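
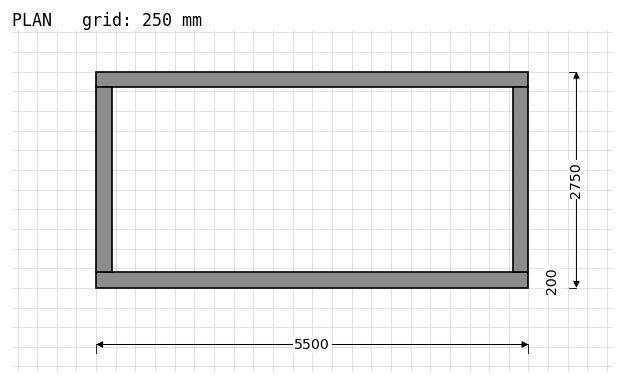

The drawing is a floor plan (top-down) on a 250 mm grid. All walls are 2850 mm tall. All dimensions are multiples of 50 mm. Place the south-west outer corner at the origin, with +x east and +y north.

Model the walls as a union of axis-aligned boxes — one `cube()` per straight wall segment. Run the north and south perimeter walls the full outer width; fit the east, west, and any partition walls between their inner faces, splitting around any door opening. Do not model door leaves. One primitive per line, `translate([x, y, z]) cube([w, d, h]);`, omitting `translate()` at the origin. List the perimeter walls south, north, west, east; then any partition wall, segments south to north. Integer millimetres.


cube([5500, 200, 2850]);
translate([0, 2550, 0]) cube([5500, 200, 2850]);
translate([0, 200, 0]) cube([200, 2350, 2850]);
translate([5300, 200, 0]) cube([200, 2350, 2850]);


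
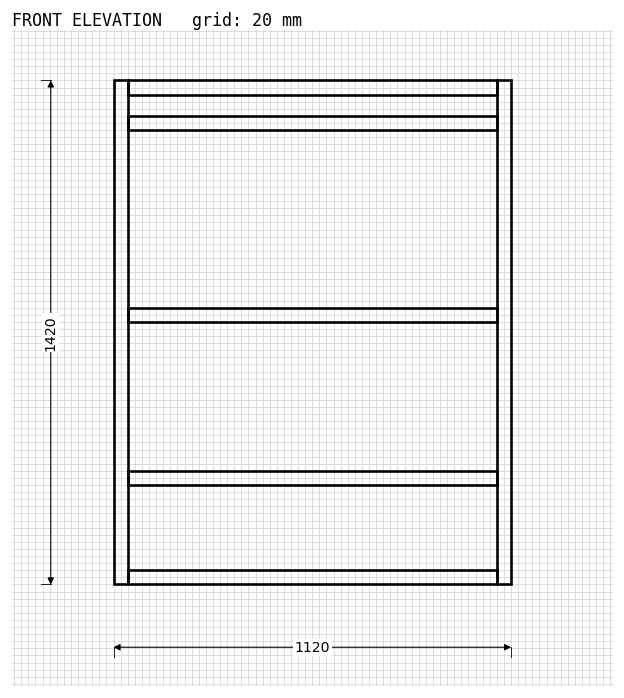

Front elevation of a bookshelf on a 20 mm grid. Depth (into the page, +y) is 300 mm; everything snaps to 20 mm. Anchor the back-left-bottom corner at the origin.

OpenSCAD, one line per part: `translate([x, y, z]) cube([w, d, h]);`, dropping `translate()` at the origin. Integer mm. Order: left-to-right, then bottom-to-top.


cube([40, 300, 1420]);
translate([40, 0, 0]) cube([1040, 300, 40]);
translate([40, 0, 280]) cube([1040, 300, 40]);
translate([40, 0, 740]) cube([1040, 300, 40]);
translate([40, 0, 1280]) cube([1040, 300, 40]);
translate([40, 0, 1380]) cube([1040, 300, 40]);
translate([1080, 0, 0]) cube([40, 300, 1420]);


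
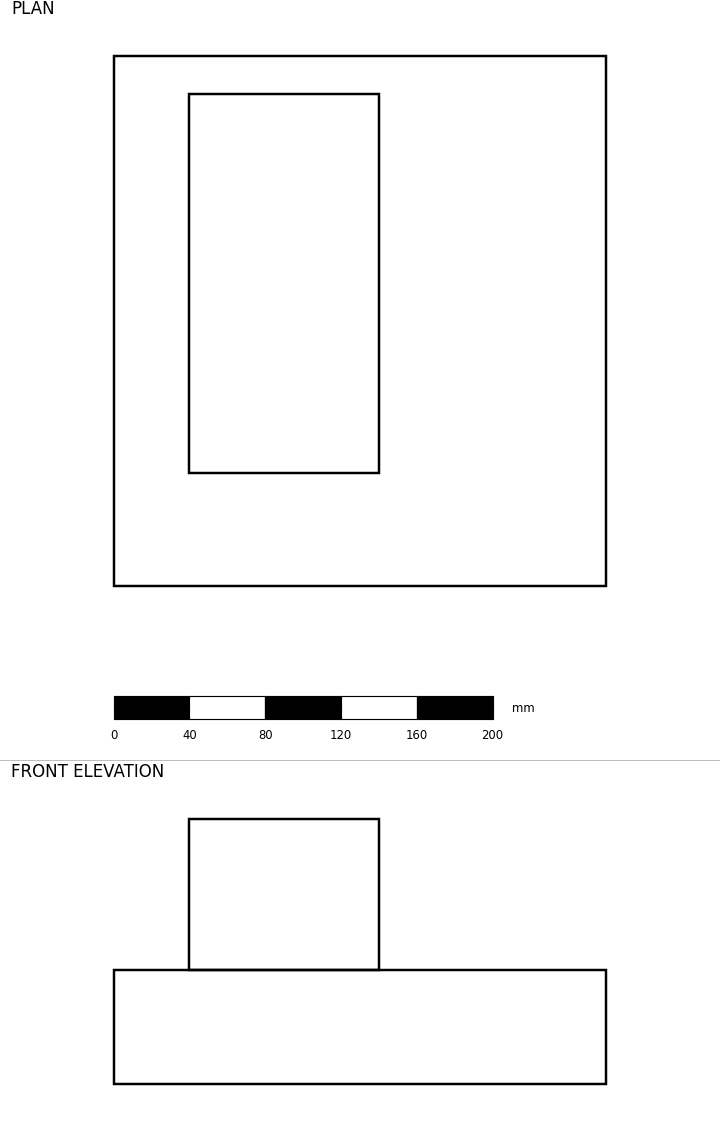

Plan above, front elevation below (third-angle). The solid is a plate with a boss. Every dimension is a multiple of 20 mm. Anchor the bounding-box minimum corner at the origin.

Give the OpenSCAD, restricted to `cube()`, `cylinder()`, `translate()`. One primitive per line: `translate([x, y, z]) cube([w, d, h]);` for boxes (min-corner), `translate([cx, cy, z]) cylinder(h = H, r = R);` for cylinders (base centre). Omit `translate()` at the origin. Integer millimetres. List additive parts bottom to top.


cube([260, 280, 60]);
translate([40, 60, 60]) cube([100, 200, 80]);


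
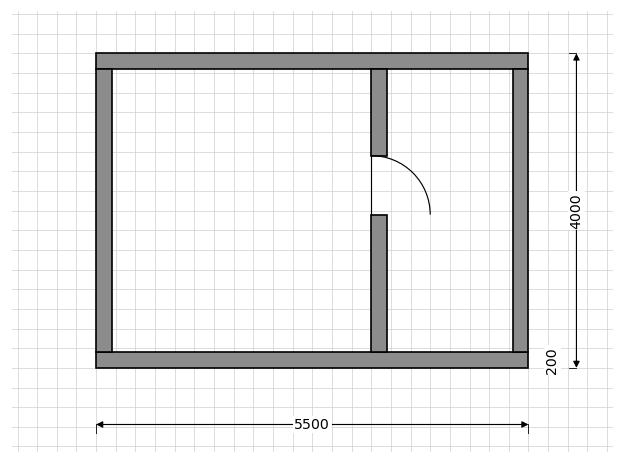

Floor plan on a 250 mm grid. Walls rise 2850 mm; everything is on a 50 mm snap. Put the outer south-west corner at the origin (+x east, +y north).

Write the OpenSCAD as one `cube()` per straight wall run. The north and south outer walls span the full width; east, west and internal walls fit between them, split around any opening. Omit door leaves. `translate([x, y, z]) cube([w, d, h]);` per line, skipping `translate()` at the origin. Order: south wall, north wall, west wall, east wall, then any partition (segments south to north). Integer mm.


cube([5500, 200, 2850]);
translate([0, 3800, 0]) cube([5500, 200, 2850]);
translate([0, 200, 0]) cube([200, 3600, 2850]);
translate([5300, 200, 0]) cube([200, 3600, 2850]);
translate([3500, 200, 0]) cube([200, 1750, 2850]);
translate([3500, 2700, 0]) cube([200, 1100, 2850]);


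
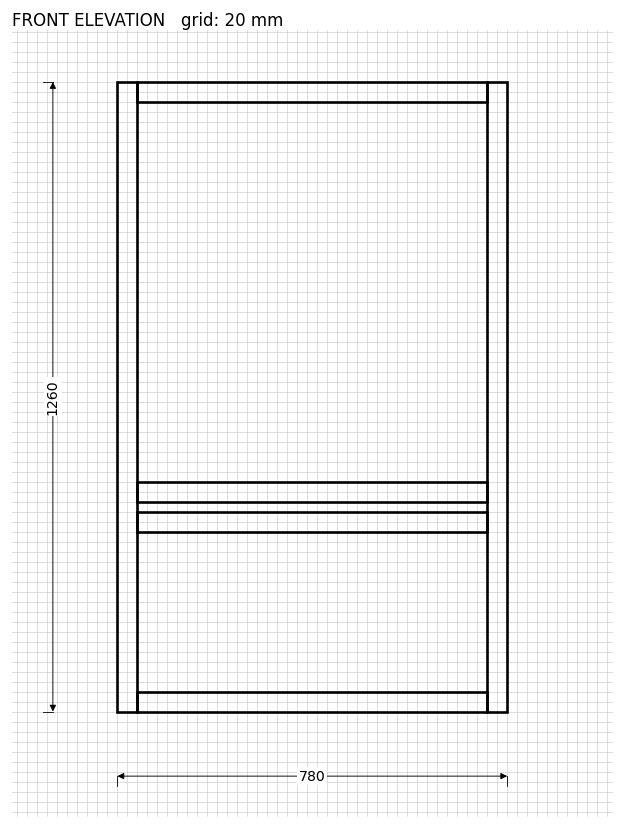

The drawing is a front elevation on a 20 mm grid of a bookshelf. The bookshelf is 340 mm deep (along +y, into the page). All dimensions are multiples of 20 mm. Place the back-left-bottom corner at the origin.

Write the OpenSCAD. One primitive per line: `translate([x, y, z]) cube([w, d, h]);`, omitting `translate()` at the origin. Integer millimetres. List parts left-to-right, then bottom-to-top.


cube([40, 340, 1260]);
translate([40, 0, 0]) cube([700, 340, 40]);
translate([40, 0, 360]) cube([700, 340, 40]);
translate([40, 0, 420]) cube([700, 340, 40]);
translate([40, 0, 1220]) cube([700, 340, 40]);
translate([740, 0, 0]) cube([40, 340, 1260]);


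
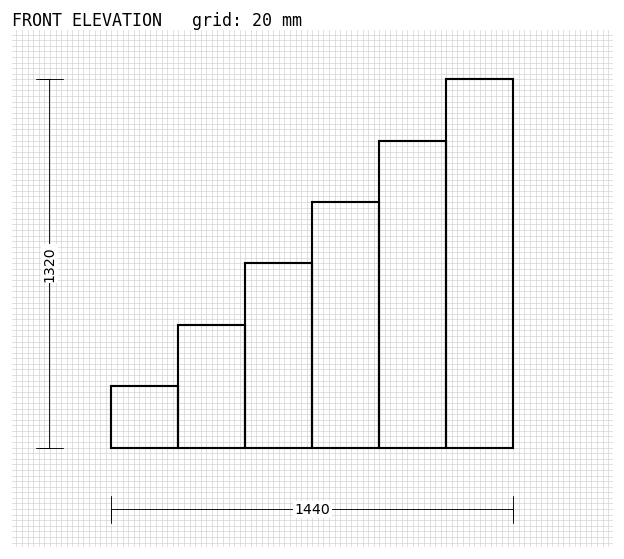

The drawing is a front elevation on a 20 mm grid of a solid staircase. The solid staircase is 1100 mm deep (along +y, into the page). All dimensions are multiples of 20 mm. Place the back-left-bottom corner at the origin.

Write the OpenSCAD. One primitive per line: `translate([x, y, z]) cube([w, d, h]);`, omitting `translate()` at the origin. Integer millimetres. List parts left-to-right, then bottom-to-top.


cube([240, 1100, 220]);
translate([240, 0, 0]) cube([240, 1100, 440]);
translate([480, 0, 0]) cube([240, 1100, 660]);
translate([720, 0, 0]) cube([240, 1100, 880]);
translate([960, 0, 0]) cube([240, 1100, 1100]);
translate([1200, 0, 0]) cube([240, 1100, 1320]);


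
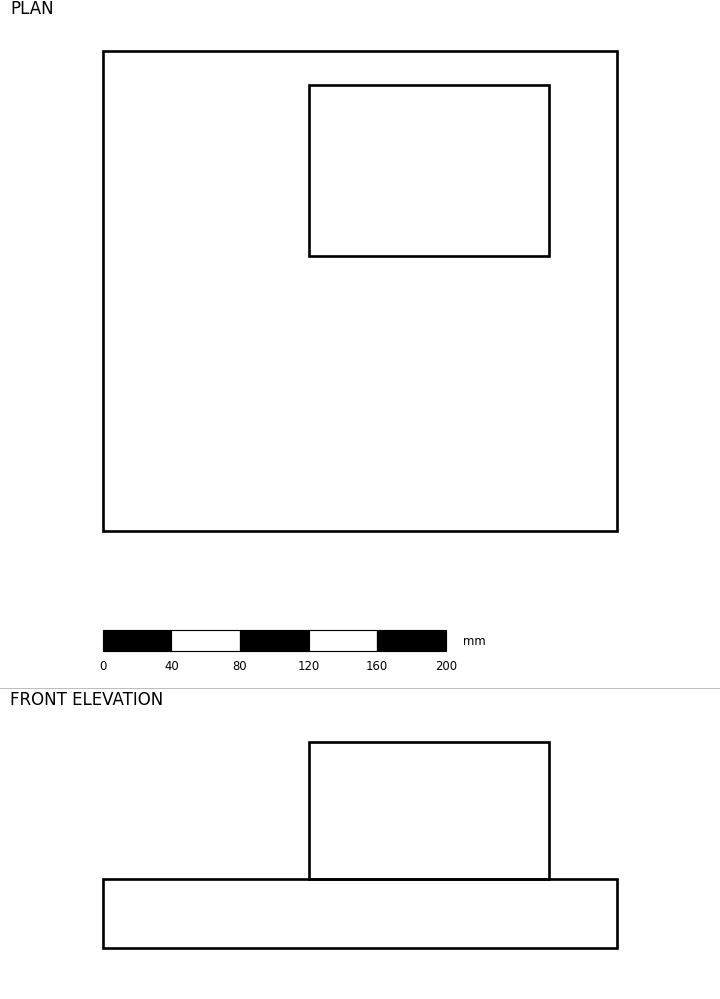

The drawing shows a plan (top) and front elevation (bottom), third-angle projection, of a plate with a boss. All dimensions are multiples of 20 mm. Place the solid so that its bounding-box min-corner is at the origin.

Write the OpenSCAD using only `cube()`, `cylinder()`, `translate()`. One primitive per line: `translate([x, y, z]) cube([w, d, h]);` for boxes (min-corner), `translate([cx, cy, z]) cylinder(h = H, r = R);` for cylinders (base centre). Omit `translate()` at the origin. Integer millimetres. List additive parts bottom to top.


cube([300, 280, 40]);
translate([120, 160, 40]) cube([140, 100, 80]);


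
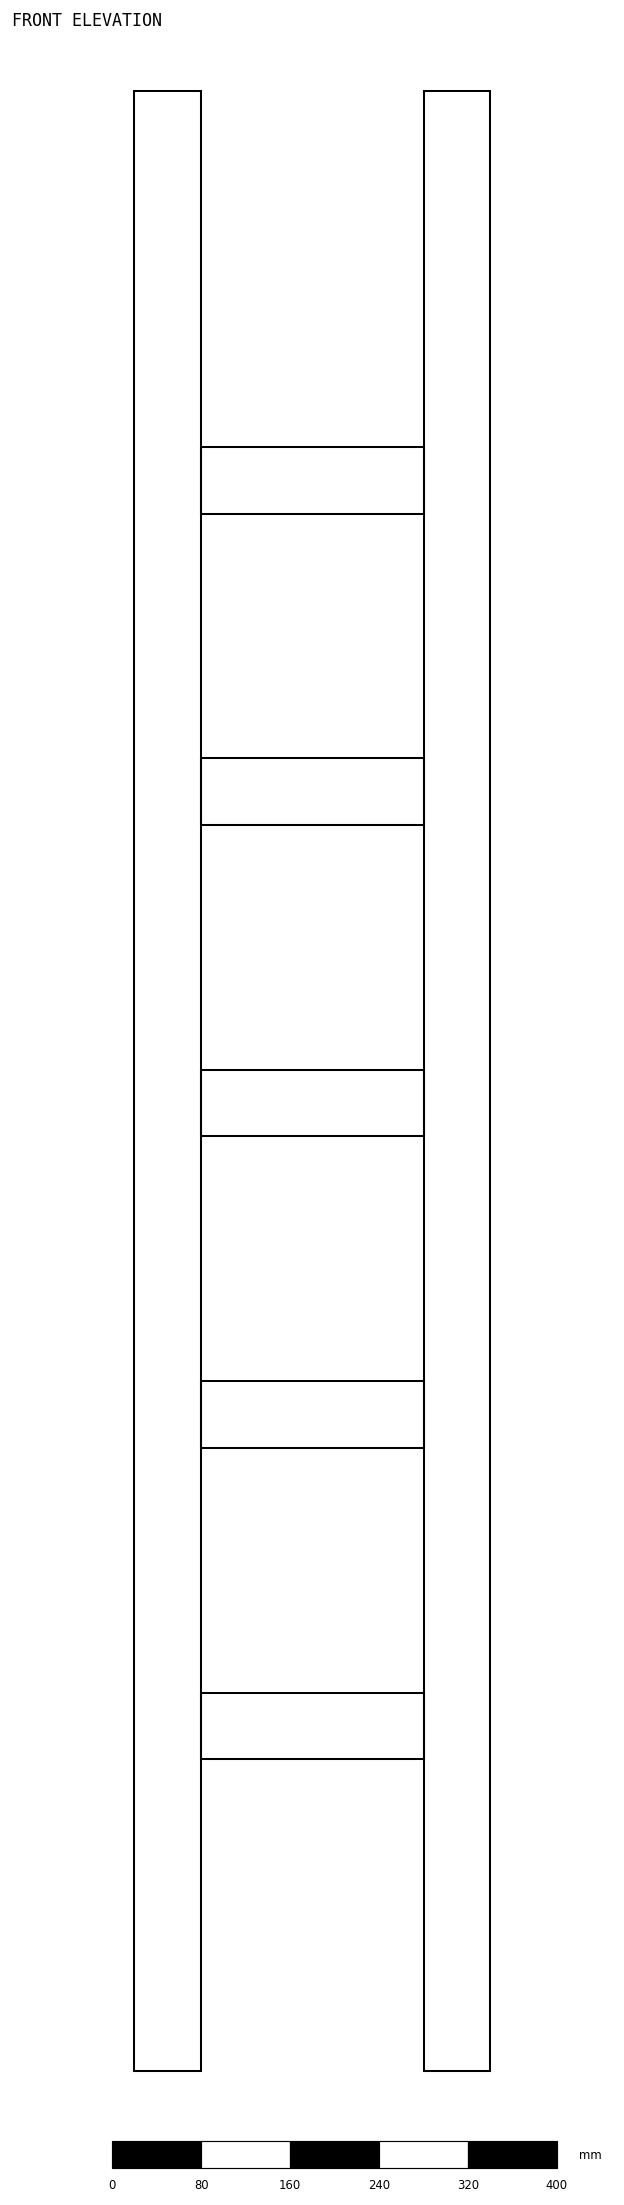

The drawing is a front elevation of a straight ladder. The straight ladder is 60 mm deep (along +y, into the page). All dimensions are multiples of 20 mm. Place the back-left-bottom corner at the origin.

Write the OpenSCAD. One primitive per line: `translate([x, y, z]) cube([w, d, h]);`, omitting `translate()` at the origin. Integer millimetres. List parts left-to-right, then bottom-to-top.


cube([60, 60, 1780]);
translate([60, 0, 280]) cube([200, 60, 60]);
translate([60, 0, 560]) cube([200, 60, 60]);
translate([60, 0, 840]) cube([200, 60, 60]);
translate([60, 0, 1120]) cube([200, 60, 60]);
translate([60, 0, 1400]) cube([200, 60, 60]);
translate([260, 0, 0]) cube([60, 60, 1780]);


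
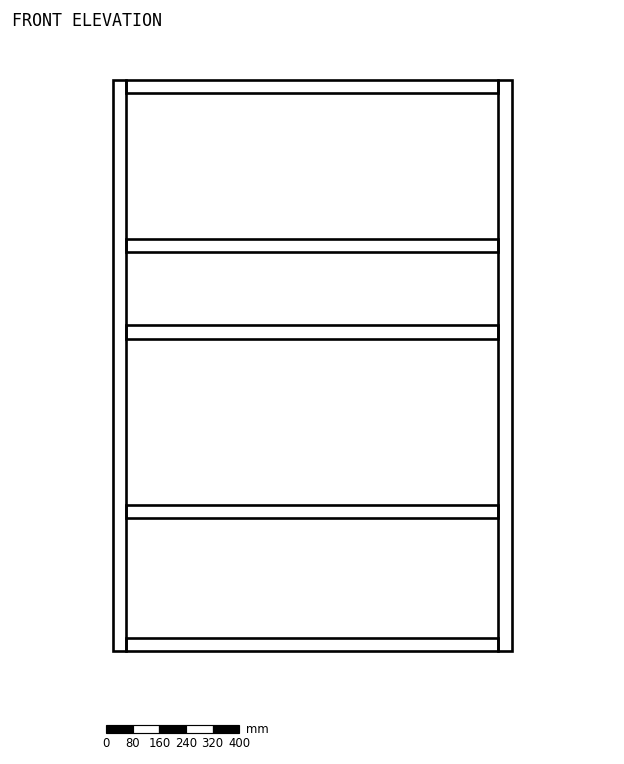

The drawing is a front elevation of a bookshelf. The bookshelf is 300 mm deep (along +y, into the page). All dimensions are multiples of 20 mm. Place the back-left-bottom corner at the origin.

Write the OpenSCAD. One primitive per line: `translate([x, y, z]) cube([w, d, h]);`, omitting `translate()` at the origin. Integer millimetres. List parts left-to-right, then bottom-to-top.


cube([40, 300, 1720]);
translate([40, 0, 0]) cube([1120, 300, 40]);
translate([40, 0, 400]) cube([1120, 300, 40]);
translate([40, 0, 940]) cube([1120, 300, 40]);
translate([40, 0, 1200]) cube([1120, 300, 40]);
translate([40, 0, 1680]) cube([1120, 300, 40]);
translate([1160, 0, 0]) cube([40, 300, 1720]);


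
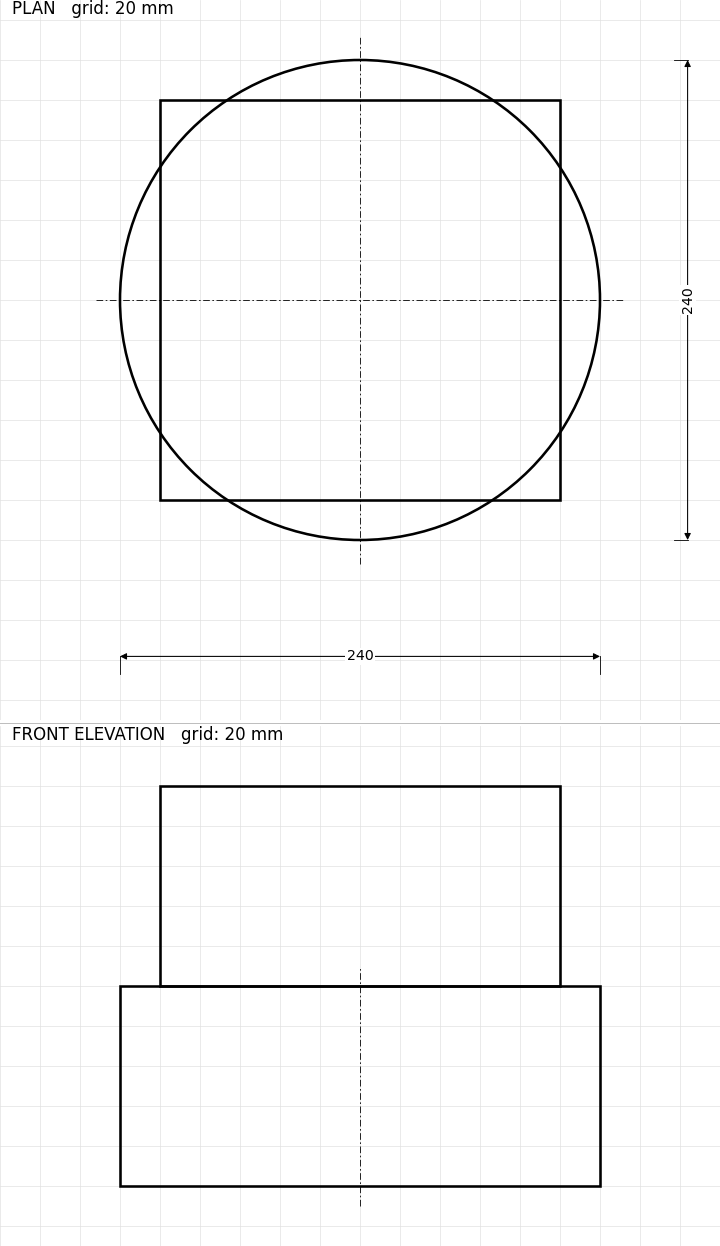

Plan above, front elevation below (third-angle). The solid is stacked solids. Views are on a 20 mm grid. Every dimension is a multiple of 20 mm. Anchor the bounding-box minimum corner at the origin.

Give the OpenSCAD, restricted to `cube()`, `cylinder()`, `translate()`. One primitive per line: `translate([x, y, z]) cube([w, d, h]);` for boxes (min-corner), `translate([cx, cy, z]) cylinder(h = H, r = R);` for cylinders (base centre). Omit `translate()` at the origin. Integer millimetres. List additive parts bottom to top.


translate([120, 120, 0]) cylinder(h = 100, r = 120);
translate([20, 20, 100]) cube([200, 200, 100]);


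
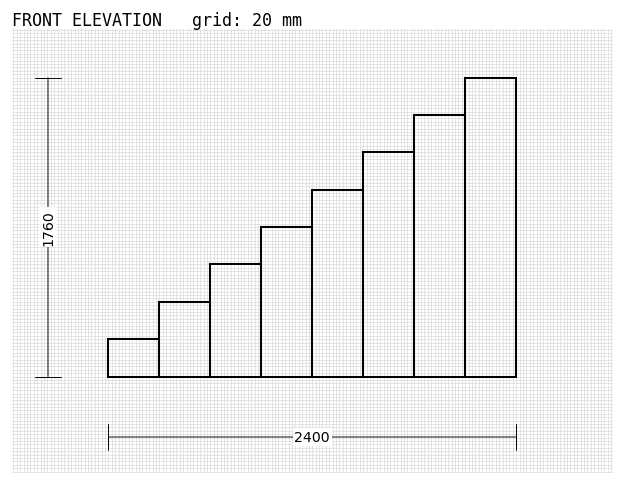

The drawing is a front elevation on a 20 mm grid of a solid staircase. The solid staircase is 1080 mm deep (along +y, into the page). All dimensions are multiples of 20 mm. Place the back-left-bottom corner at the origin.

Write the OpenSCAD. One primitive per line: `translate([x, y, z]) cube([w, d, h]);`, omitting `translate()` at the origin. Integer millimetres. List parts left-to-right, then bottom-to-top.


cube([300, 1080, 220]);
translate([300, 0, 0]) cube([300, 1080, 440]);
translate([600, 0, 0]) cube([300, 1080, 660]);
translate([900, 0, 0]) cube([300, 1080, 880]);
translate([1200, 0, 0]) cube([300, 1080, 1100]);
translate([1500, 0, 0]) cube([300, 1080, 1320]);
translate([1800, 0, 0]) cube([300, 1080, 1540]);
translate([2100, 0, 0]) cube([300, 1080, 1760]);


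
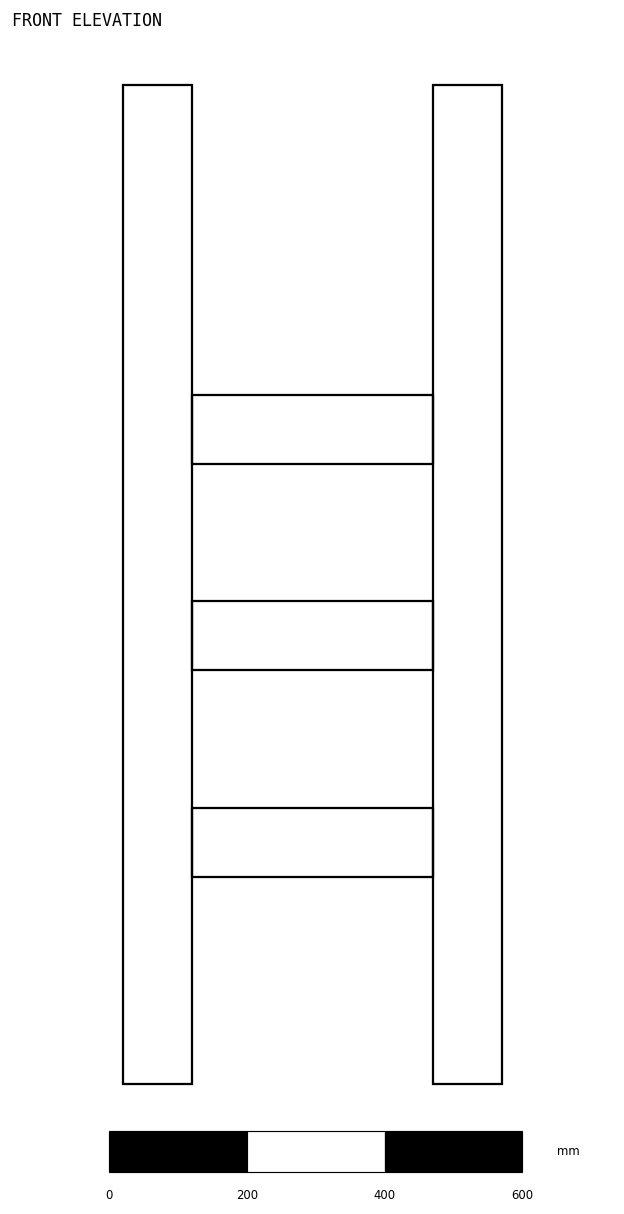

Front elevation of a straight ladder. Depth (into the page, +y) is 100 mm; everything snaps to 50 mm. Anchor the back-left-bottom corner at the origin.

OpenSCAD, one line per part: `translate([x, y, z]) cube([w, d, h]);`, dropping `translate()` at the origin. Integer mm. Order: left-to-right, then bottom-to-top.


cube([100, 100, 1450]);
translate([100, 0, 300]) cube([350, 100, 100]);
translate([100, 0, 600]) cube([350, 100, 100]);
translate([100, 0, 900]) cube([350, 100, 100]);
translate([450, 0, 0]) cube([100, 100, 1450]);


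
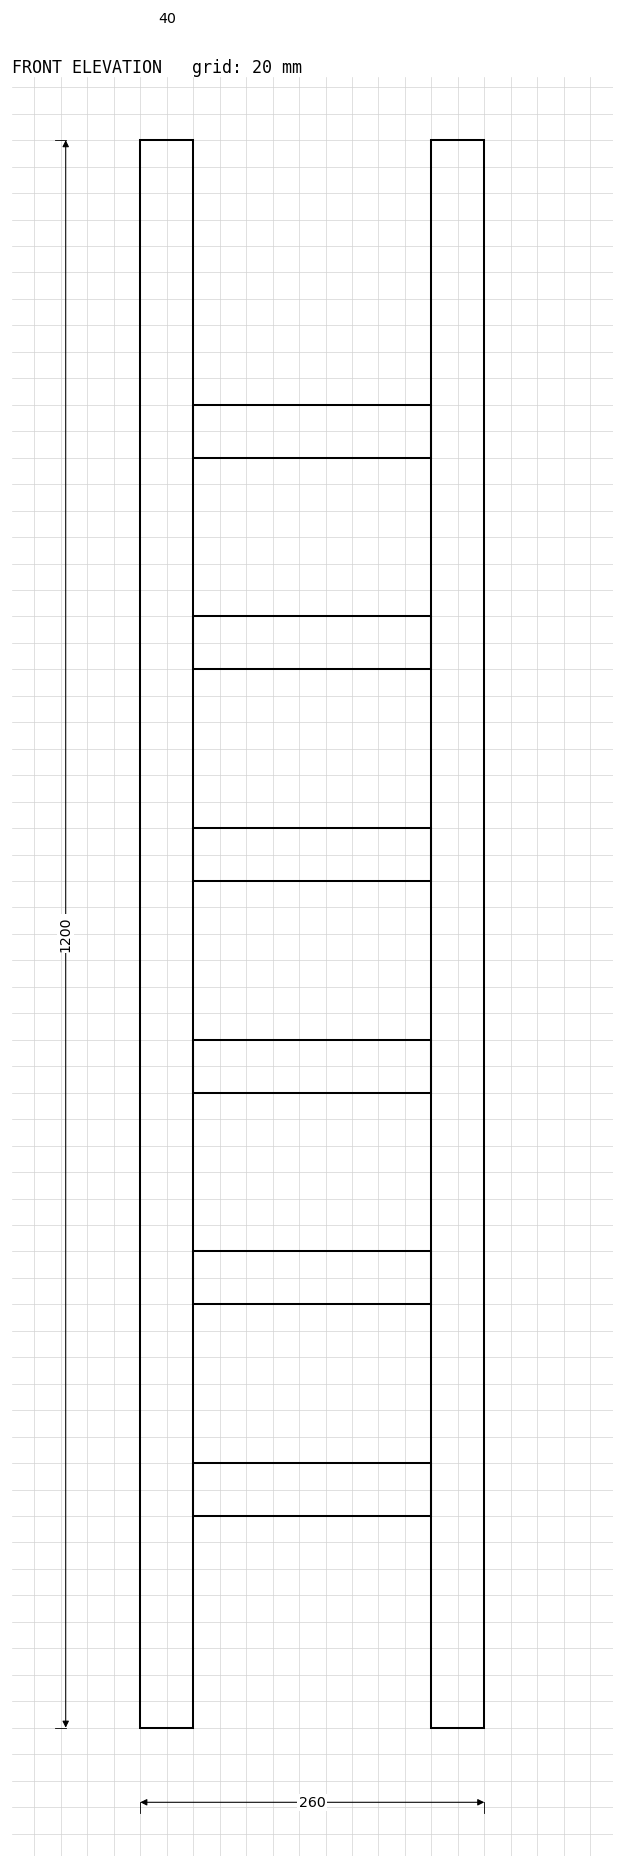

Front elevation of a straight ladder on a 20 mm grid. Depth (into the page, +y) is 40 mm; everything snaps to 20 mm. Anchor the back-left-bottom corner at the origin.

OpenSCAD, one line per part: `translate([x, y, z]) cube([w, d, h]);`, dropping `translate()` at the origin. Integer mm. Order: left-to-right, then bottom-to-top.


cube([40, 40, 1200]);
translate([40, 0, 160]) cube([180, 40, 40]);
translate([40, 0, 320]) cube([180, 40, 40]);
translate([40, 0, 480]) cube([180, 40, 40]);
translate([40, 0, 640]) cube([180, 40, 40]);
translate([40, 0, 800]) cube([180, 40, 40]);
translate([40, 0, 960]) cube([180, 40, 40]);
translate([220, 0, 0]) cube([40, 40, 1200]);


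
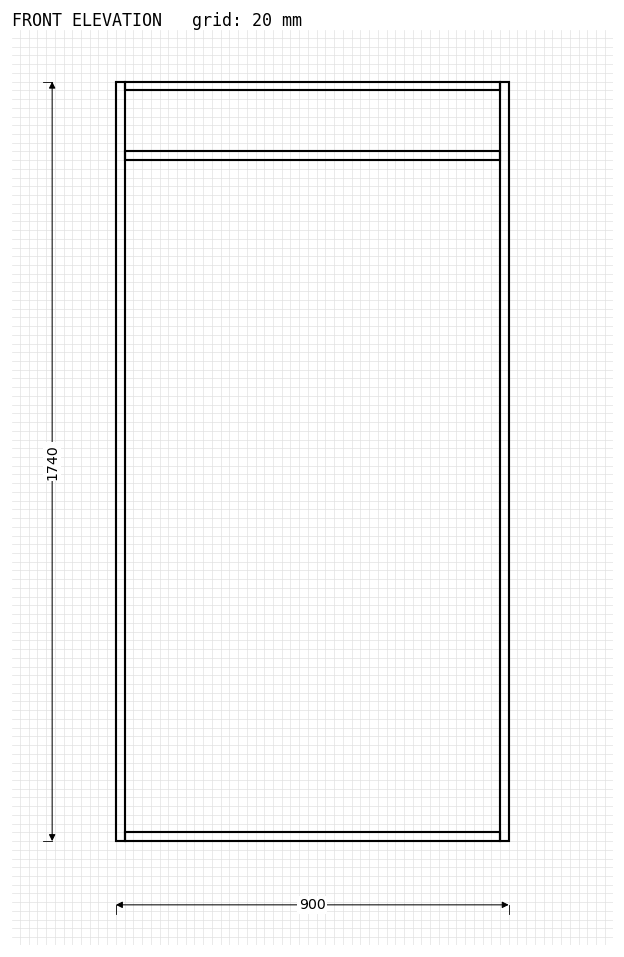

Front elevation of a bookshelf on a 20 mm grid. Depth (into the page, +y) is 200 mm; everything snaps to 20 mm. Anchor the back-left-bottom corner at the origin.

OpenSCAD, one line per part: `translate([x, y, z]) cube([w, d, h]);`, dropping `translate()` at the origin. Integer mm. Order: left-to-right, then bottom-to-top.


cube([20, 200, 1740]);
translate([20, 0, 0]) cube([860, 200, 20]);
translate([20, 0, 1560]) cube([860, 200, 20]);
translate([20, 0, 1720]) cube([860, 200, 20]);
translate([880, 0, 0]) cube([20, 200, 1740]);


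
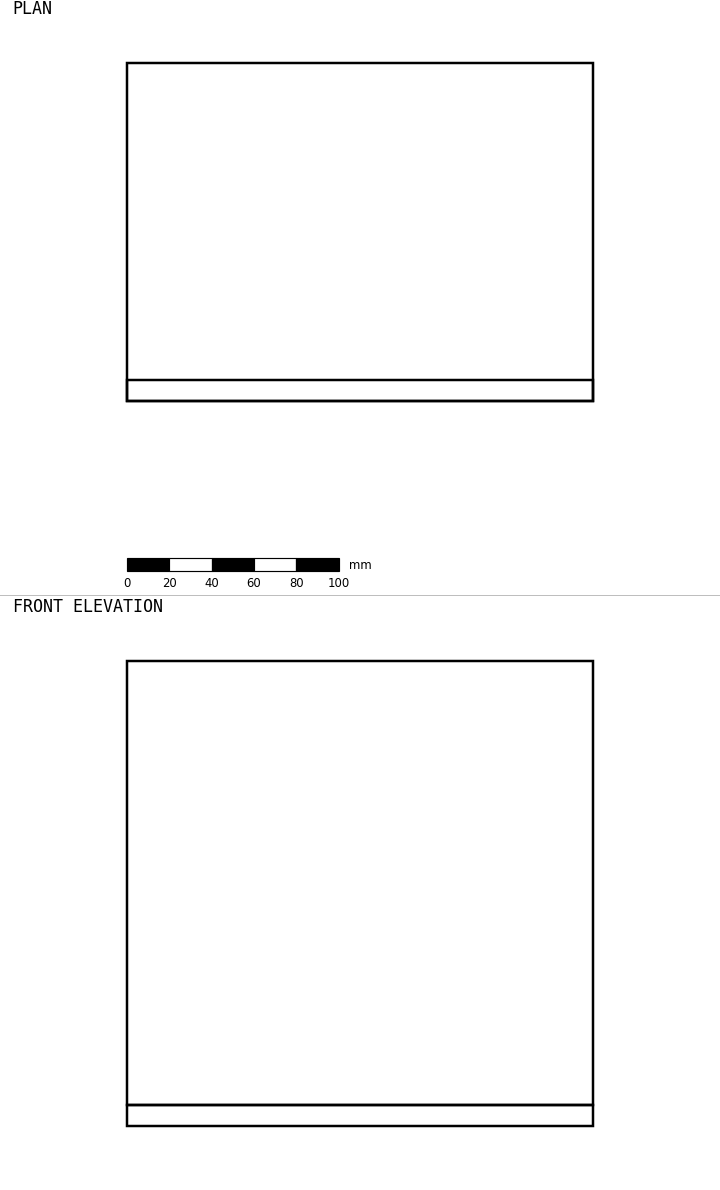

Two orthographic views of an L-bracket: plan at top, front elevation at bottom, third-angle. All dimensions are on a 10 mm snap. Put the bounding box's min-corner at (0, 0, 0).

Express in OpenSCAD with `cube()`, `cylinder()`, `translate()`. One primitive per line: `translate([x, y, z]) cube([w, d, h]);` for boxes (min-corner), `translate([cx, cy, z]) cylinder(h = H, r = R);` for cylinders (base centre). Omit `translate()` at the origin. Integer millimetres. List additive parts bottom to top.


cube([220, 160, 10]);
translate([0, 0, 10]) cube([220, 10, 210]);


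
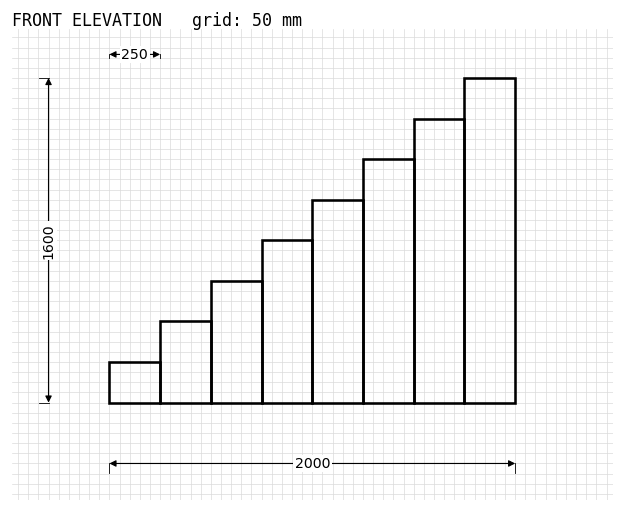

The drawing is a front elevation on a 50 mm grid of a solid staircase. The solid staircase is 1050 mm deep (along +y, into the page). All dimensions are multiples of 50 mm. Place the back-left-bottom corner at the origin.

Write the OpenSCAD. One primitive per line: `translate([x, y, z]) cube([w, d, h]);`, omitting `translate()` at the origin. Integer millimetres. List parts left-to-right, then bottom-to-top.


cube([250, 1050, 200]);
translate([250, 0, 0]) cube([250, 1050, 400]);
translate([500, 0, 0]) cube([250, 1050, 600]);
translate([750, 0, 0]) cube([250, 1050, 800]);
translate([1000, 0, 0]) cube([250, 1050, 1000]);
translate([1250, 0, 0]) cube([250, 1050, 1200]);
translate([1500, 0, 0]) cube([250, 1050, 1400]);
translate([1750, 0, 0]) cube([250, 1050, 1600]);


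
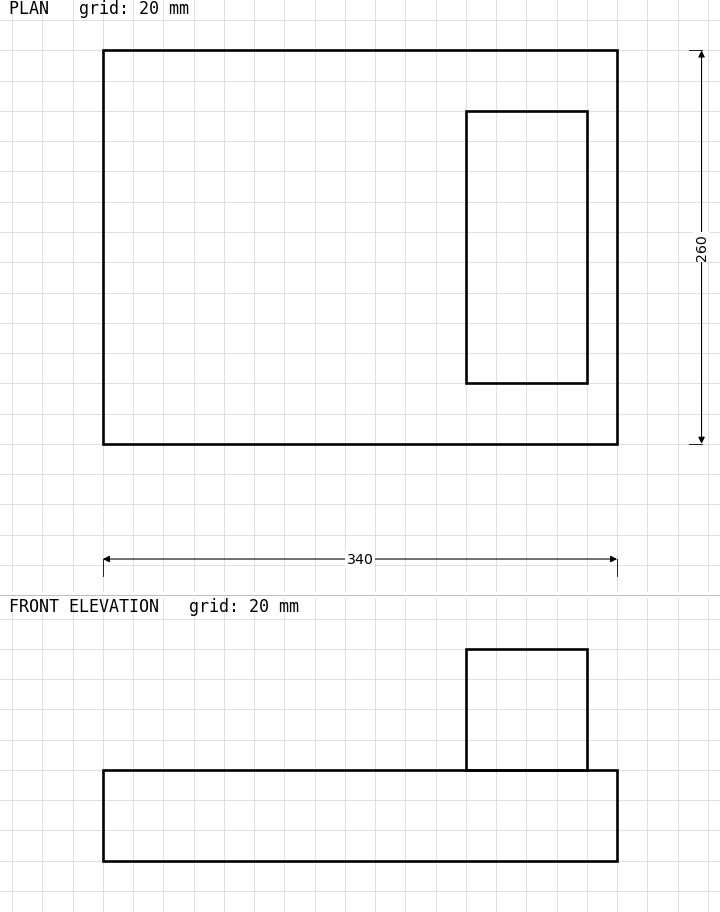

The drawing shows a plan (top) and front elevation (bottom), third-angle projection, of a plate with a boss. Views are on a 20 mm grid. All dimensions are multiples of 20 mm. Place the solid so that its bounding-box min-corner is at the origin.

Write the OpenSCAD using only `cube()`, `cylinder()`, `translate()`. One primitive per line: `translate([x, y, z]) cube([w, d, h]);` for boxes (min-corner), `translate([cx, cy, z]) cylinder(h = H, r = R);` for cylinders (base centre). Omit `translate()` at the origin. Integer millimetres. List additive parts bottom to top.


cube([340, 260, 60]);
translate([240, 40, 60]) cube([80, 180, 80]);


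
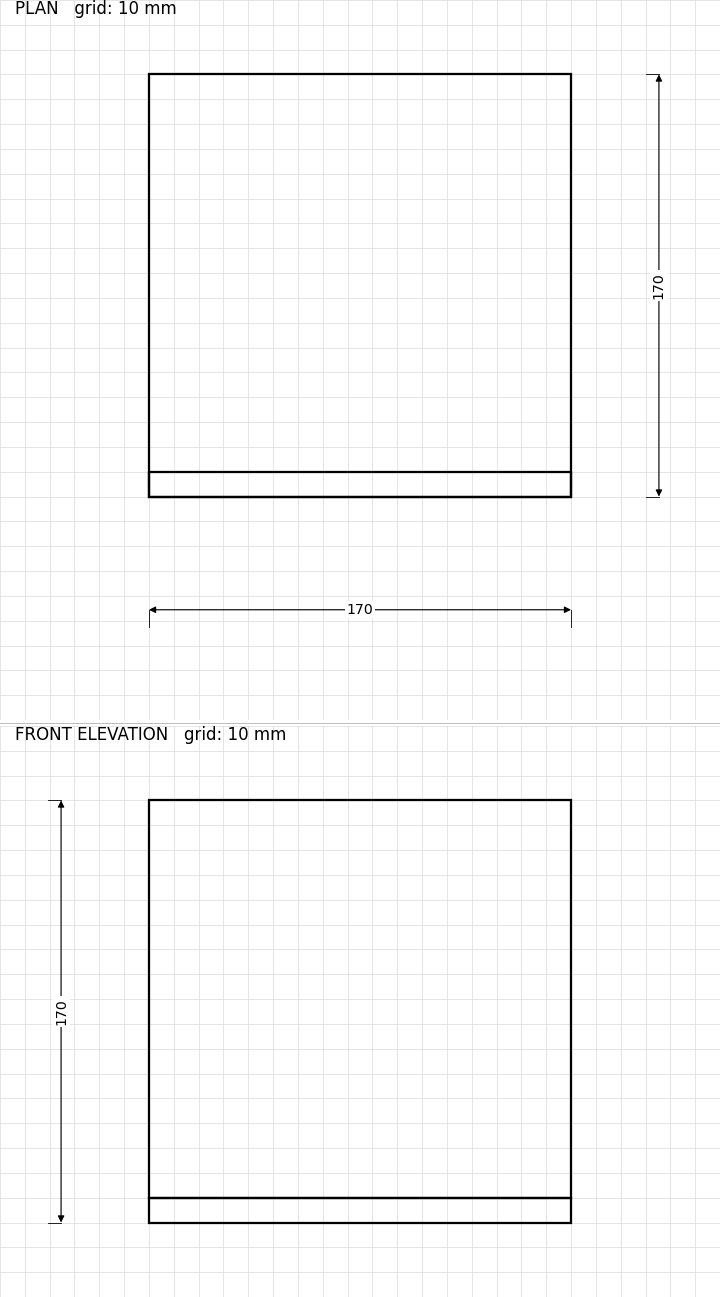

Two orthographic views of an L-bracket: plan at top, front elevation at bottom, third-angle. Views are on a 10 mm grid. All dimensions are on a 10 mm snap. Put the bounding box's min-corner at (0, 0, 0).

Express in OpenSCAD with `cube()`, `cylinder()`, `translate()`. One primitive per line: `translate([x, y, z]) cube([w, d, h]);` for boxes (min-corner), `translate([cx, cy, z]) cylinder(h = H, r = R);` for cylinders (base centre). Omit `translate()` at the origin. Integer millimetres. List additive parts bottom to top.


cube([170, 170, 10]);
translate([0, 0, 10]) cube([170, 10, 160]);


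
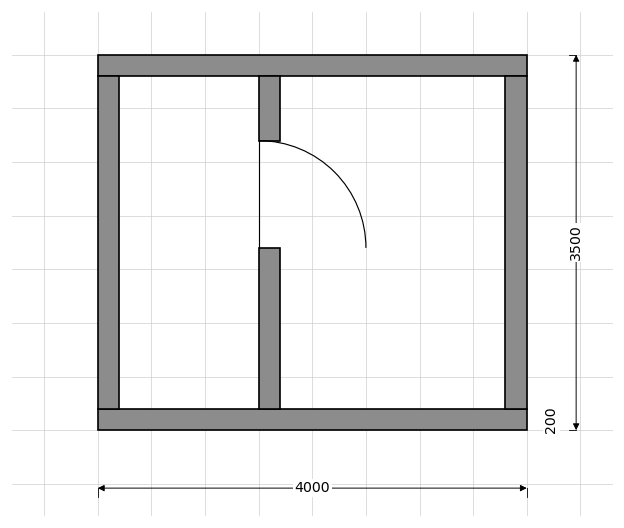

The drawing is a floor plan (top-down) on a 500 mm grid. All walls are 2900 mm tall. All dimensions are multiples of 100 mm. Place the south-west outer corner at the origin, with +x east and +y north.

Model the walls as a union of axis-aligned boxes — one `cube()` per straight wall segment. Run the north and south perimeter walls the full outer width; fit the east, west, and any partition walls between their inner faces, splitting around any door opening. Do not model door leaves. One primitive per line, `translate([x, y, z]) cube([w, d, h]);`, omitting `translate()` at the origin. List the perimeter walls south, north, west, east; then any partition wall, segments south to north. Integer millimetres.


cube([4000, 200, 2900]);
translate([0, 3300, 0]) cube([4000, 200, 2900]);
translate([0, 200, 0]) cube([200, 3100, 2900]);
translate([3800, 200, 0]) cube([200, 3100, 2900]);
translate([1500, 200, 0]) cube([200, 1500, 2900]);
translate([1500, 2700, 0]) cube([200, 600, 2900]);


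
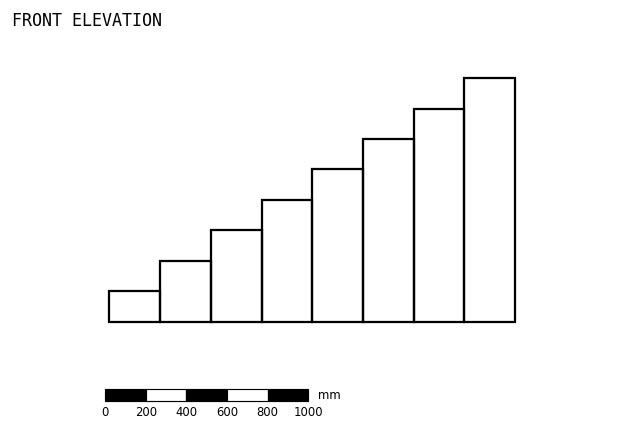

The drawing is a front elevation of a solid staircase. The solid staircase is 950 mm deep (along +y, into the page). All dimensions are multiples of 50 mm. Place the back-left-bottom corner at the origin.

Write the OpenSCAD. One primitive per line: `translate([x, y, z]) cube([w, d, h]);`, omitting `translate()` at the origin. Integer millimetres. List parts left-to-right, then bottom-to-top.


cube([250, 950, 150]);
translate([250, 0, 0]) cube([250, 950, 300]);
translate([500, 0, 0]) cube([250, 950, 450]);
translate([750, 0, 0]) cube([250, 950, 600]);
translate([1000, 0, 0]) cube([250, 950, 750]);
translate([1250, 0, 0]) cube([250, 950, 900]);
translate([1500, 0, 0]) cube([250, 950, 1050]);
translate([1750, 0, 0]) cube([250, 950, 1200]);


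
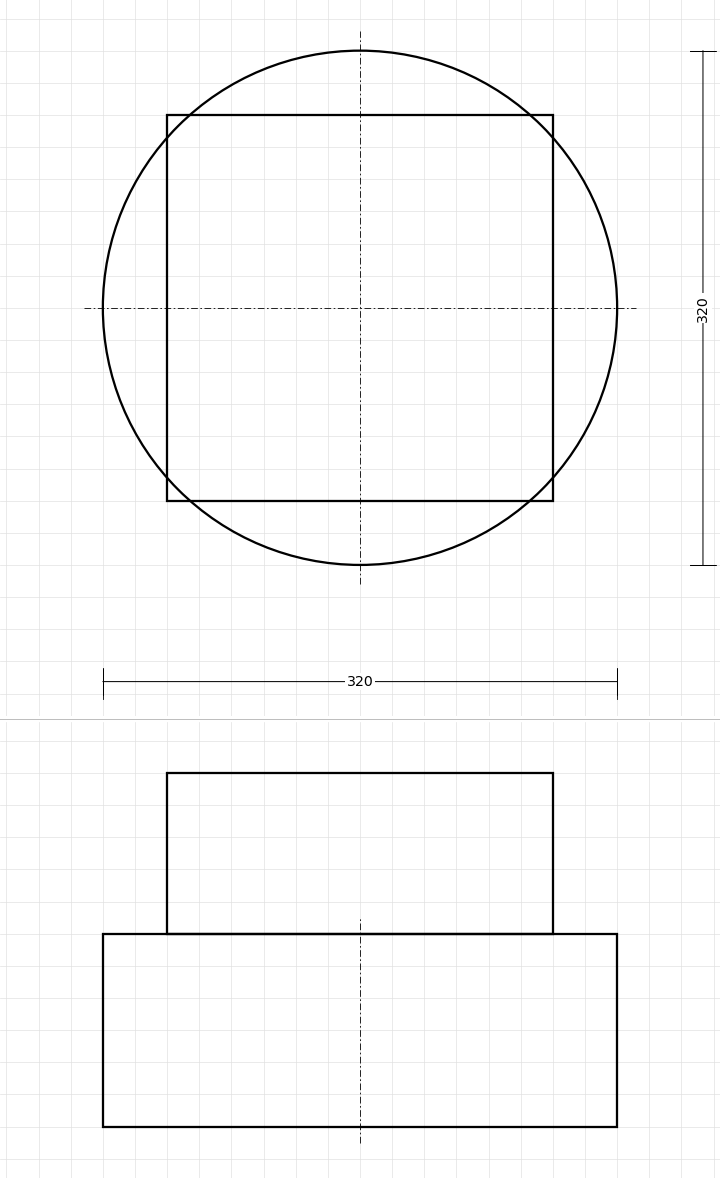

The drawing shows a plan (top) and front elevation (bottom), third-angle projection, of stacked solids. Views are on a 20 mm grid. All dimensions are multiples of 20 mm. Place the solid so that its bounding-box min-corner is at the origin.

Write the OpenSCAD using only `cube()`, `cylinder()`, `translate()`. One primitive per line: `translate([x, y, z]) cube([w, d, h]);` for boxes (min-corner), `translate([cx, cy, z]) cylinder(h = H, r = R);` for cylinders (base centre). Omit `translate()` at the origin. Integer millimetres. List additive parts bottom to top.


translate([160, 160, 0]) cylinder(h = 120, r = 160);
translate([40, 40, 120]) cube([240, 240, 100]);


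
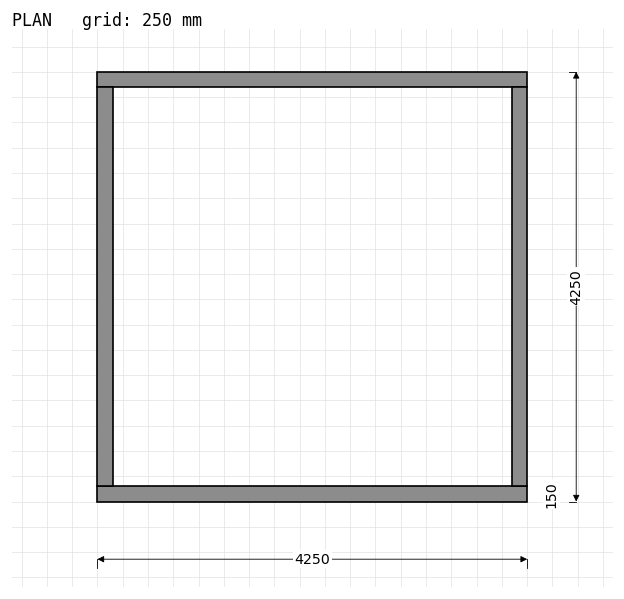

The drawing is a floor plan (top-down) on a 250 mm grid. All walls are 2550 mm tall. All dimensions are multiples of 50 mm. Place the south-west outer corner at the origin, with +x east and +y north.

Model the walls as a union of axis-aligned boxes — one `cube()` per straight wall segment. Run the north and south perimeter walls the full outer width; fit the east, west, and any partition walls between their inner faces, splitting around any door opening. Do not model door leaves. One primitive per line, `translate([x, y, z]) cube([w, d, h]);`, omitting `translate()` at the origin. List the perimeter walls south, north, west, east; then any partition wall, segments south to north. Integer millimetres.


cube([4250, 150, 2550]);
translate([0, 4100, 0]) cube([4250, 150, 2550]);
translate([0, 150, 0]) cube([150, 3950, 2550]);
translate([4100, 150, 0]) cube([150, 3950, 2550]);


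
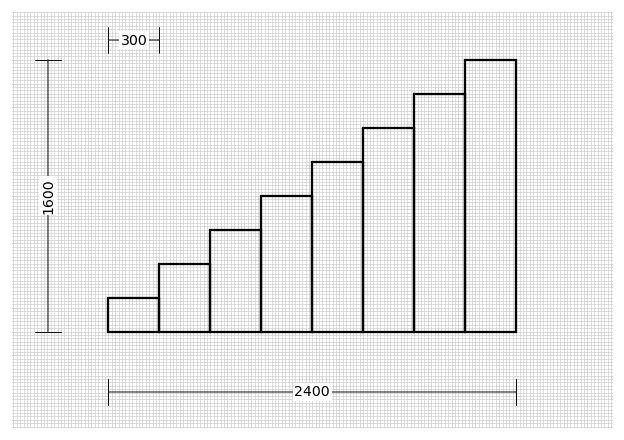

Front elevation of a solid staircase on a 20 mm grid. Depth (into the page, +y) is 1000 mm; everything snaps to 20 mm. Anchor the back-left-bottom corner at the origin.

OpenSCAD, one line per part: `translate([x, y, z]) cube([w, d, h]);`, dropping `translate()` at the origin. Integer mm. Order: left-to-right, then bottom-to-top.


cube([300, 1000, 200]);
translate([300, 0, 0]) cube([300, 1000, 400]);
translate([600, 0, 0]) cube([300, 1000, 600]);
translate([900, 0, 0]) cube([300, 1000, 800]);
translate([1200, 0, 0]) cube([300, 1000, 1000]);
translate([1500, 0, 0]) cube([300, 1000, 1200]);
translate([1800, 0, 0]) cube([300, 1000, 1400]);
translate([2100, 0, 0]) cube([300, 1000, 1600]);


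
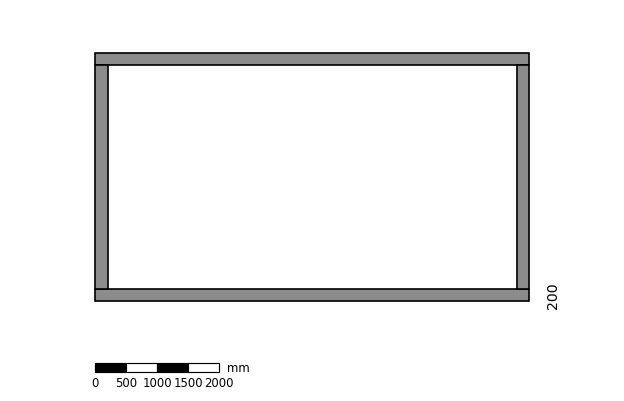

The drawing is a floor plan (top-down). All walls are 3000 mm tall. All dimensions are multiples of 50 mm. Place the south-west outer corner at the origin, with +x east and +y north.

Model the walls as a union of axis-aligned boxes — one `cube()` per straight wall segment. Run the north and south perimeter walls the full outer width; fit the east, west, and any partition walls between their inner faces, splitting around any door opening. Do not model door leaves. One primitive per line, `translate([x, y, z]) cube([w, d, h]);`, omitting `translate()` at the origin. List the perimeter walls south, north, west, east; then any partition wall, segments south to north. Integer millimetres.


cube([7000, 200, 3000]);
translate([0, 3800, 0]) cube([7000, 200, 3000]);
translate([0, 200, 0]) cube([200, 3600, 3000]);
translate([6800, 200, 0]) cube([200, 3600, 3000]);


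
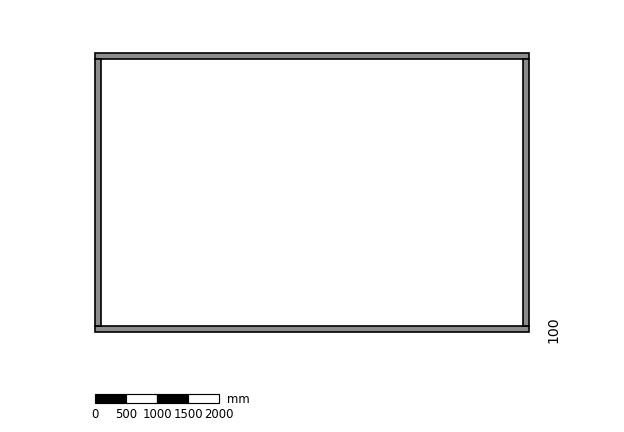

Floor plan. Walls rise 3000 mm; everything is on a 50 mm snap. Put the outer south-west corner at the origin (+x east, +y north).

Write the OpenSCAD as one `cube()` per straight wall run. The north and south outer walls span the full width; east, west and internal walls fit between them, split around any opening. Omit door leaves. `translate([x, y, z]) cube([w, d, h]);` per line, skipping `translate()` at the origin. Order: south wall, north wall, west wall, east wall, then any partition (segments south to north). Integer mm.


cube([7000, 100, 3000]);
translate([0, 4400, 0]) cube([7000, 100, 3000]);
translate([0, 100, 0]) cube([100, 4300, 3000]);
translate([6900, 100, 0]) cube([100, 4300, 3000]);


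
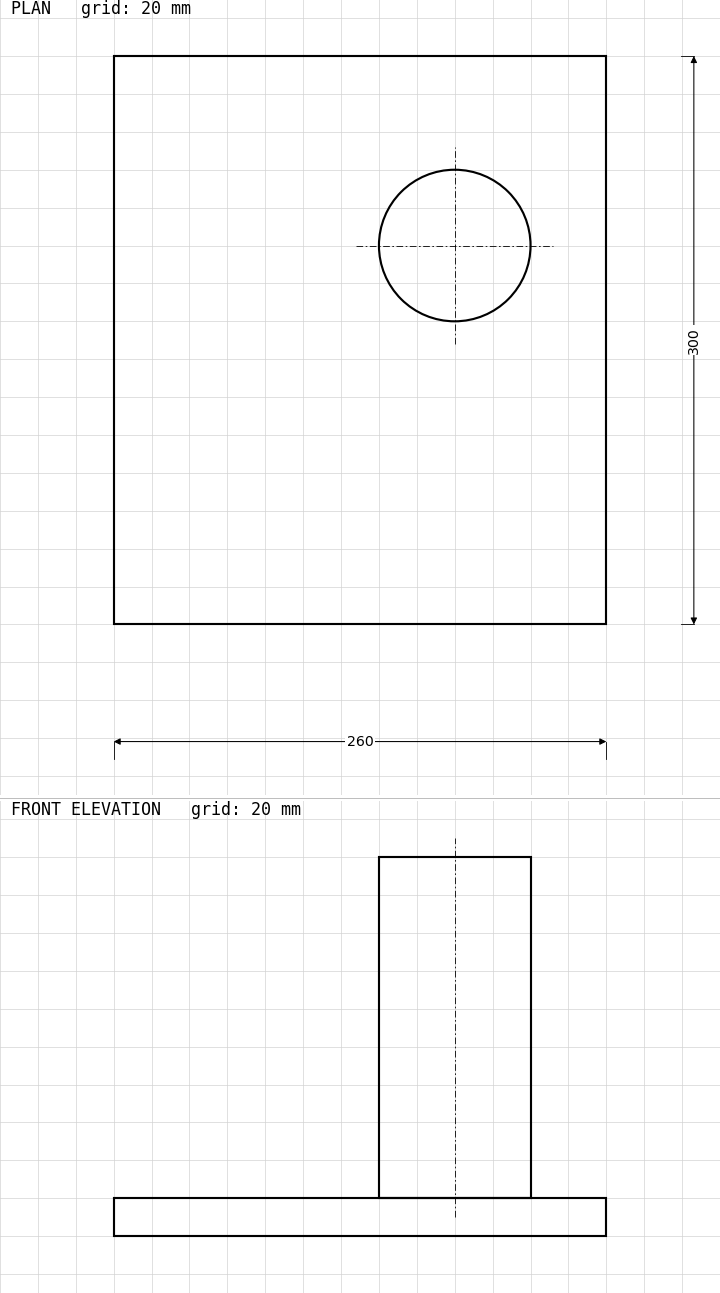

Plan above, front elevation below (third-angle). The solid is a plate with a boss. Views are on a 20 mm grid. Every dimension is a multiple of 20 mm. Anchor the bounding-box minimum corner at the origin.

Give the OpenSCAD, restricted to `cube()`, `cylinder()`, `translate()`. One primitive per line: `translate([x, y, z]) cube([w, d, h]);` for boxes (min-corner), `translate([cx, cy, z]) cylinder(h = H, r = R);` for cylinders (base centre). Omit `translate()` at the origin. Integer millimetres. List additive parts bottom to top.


cube([260, 300, 20]);
translate([180, 200, 20]) cylinder(h = 180, r = 40);


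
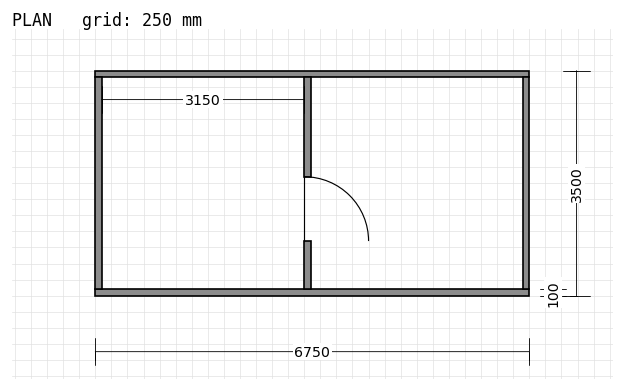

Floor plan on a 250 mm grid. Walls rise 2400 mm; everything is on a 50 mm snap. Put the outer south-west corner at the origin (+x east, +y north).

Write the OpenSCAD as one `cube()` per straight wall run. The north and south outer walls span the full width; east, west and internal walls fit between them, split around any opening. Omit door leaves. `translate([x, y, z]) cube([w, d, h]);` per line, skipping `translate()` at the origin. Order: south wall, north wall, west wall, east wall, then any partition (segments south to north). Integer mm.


cube([6750, 100, 2400]);
translate([0, 3400, 0]) cube([6750, 100, 2400]);
translate([0, 100, 0]) cube([100, 3300, 2400]);
translate([6650, 100, 0]) cube([100, 3300, 2400]);
translate([3250, 100, 0]) cube([100, 750, 2400]);
translate([3250, 1850, 0]) cube([100, 1550, 2400]);


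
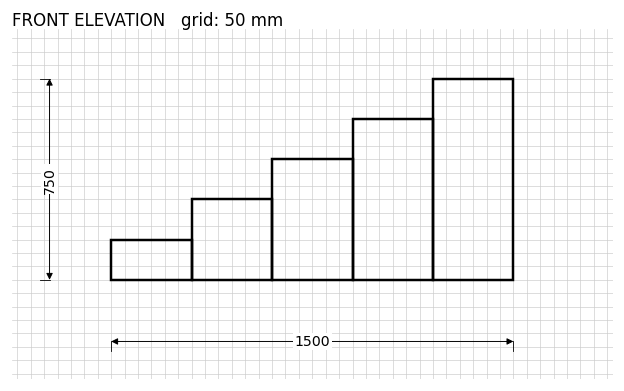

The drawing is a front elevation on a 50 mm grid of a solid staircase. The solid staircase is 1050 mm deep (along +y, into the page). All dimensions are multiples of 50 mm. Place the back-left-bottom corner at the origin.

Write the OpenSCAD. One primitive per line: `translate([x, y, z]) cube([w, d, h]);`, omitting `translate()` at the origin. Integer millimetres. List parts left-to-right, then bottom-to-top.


cube([300, 1050, 150]);
translate([300, 0, 0]) cube([300, 1050, 300]);
translate([600, 0, 0]) cube([300, 1050, 450]);
translate([900, 0, 0]) cube([300, 1050, 600]);
translate([1200, 0, 0]) cube([300, 1050, 750]);


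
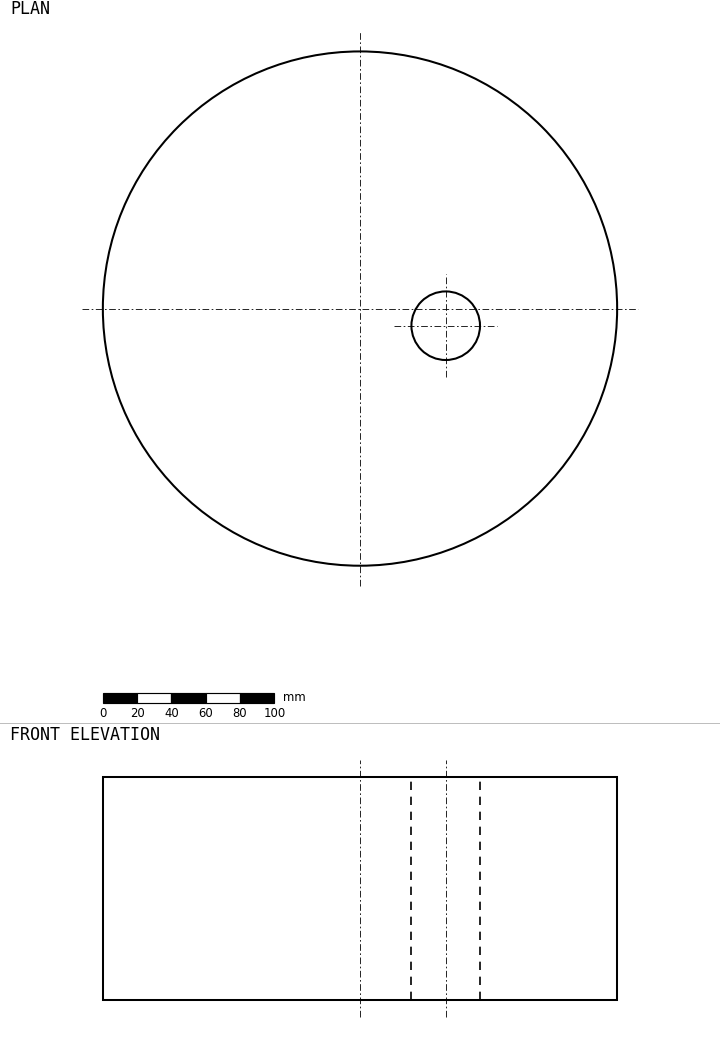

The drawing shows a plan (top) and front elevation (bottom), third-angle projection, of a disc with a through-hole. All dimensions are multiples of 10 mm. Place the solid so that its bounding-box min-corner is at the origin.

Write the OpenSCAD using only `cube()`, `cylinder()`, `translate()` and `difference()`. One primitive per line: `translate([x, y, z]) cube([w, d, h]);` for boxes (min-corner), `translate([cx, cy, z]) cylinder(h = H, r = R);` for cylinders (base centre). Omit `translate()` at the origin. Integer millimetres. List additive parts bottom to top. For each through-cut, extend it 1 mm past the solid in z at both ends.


difference() {
  translate([150, 150, 0]) cylinder(h = 130, r = 150);
  translate([200, 140, -1]) cylinder(h = 132, r = 20);
}


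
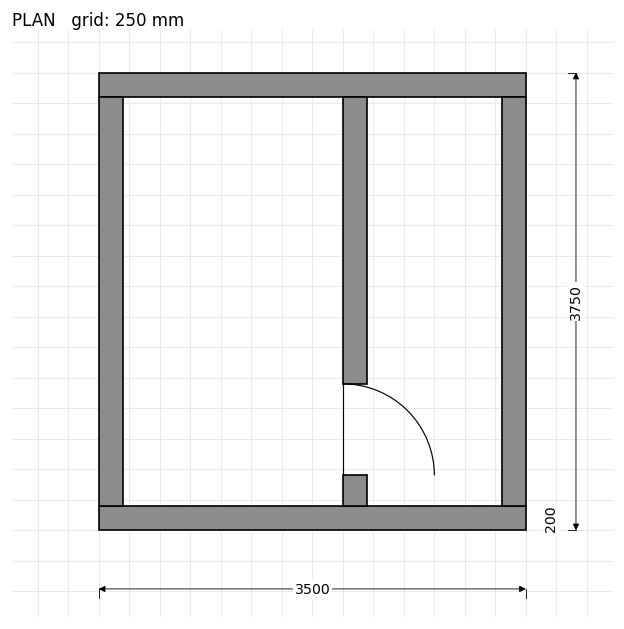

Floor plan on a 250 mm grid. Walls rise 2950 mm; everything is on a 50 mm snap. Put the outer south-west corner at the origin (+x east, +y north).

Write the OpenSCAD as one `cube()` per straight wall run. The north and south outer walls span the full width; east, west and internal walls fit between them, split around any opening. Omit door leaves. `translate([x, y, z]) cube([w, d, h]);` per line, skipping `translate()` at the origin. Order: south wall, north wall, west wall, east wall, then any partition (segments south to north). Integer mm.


cube([3500, 200, 2950]);
translate([0, 3550, 0]) cube([3500, 200, 2950]);
translate([0, 200, 0]) cube([200, 3350, 2950]);
translate([3300, 200, 0]) cube([200, 3350, 2950]);
translate([2000, 200, 0]) cube([200, 250, 2950]);
translate([2000, 1200, 0]) cube([200, 2350, 2950]);


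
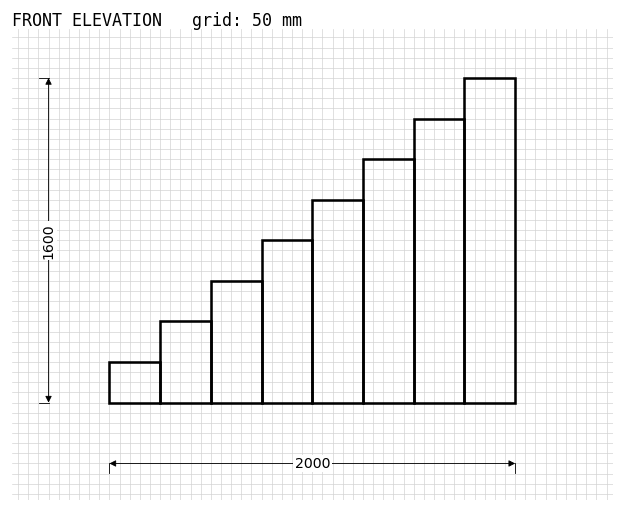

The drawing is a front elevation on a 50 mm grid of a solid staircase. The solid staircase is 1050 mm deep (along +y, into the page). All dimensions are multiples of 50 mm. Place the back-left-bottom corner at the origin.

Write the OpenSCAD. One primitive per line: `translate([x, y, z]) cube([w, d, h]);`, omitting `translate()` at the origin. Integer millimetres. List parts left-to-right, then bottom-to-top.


cube([250, 1050, 200]);
translate([250, 0, 0]) cube([250, 1050, 400]);
translate([500, 0, 0]) cube([250, 1050, 600]);
translate([750, 0, 0]) cube([250, 1050, 800]);
translate([1000, 0, 0]) cube([250, 1050, 1000]);
translate([1250, 0, 0]) cube([250, 1050, 1200]);
translate([1500, 0, 0]) cube([250, 1050, 1400]);
translate([1750, 0, 0]) cube([250, 1050, 1600]);


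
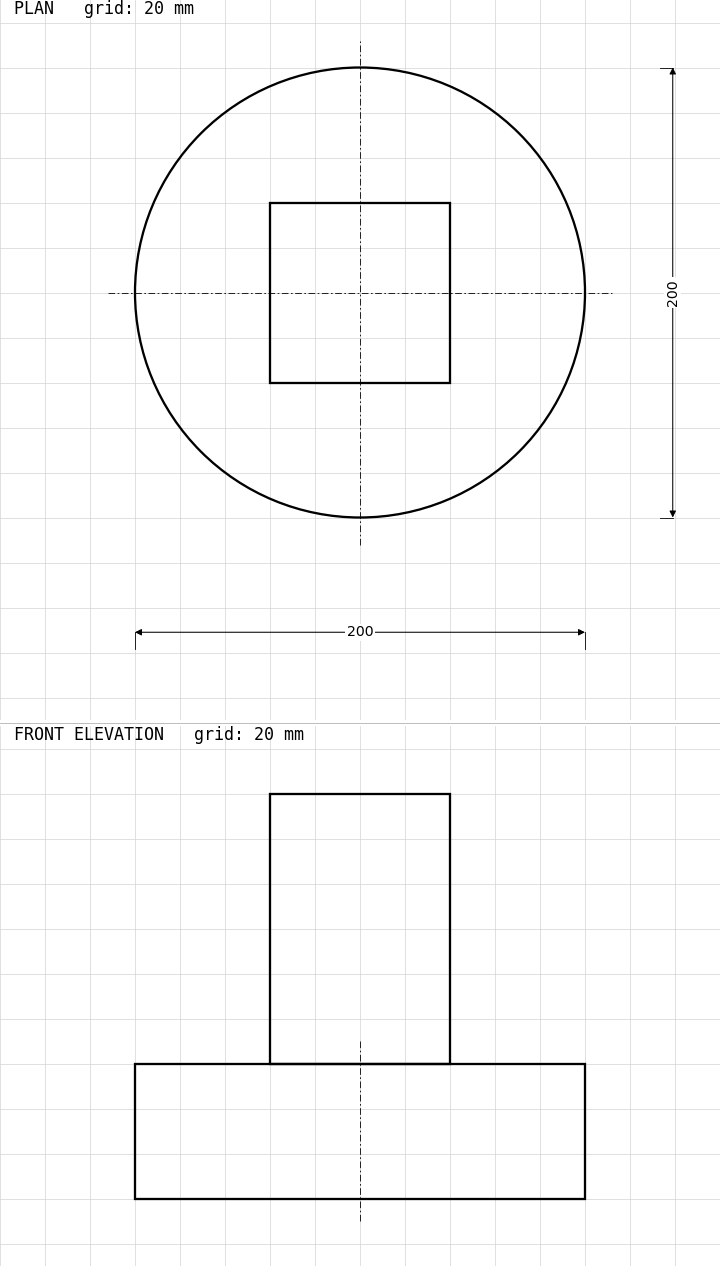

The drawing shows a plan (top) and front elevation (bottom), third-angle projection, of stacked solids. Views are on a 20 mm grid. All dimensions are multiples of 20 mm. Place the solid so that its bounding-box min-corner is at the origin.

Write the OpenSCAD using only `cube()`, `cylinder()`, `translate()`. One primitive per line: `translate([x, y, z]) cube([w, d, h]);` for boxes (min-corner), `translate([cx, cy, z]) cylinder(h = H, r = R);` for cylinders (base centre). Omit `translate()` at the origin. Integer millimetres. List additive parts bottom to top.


translate([100, 100, 0]) cylinder(h = 60, r = 100);
translate([60, 60, 60]) cube([80, 80, 120]);


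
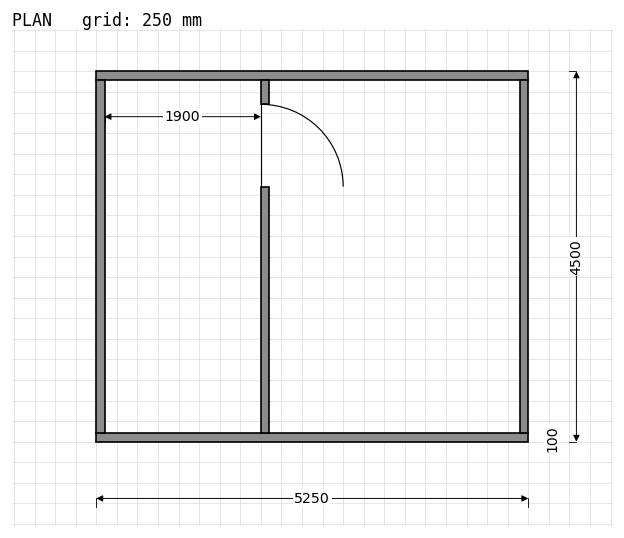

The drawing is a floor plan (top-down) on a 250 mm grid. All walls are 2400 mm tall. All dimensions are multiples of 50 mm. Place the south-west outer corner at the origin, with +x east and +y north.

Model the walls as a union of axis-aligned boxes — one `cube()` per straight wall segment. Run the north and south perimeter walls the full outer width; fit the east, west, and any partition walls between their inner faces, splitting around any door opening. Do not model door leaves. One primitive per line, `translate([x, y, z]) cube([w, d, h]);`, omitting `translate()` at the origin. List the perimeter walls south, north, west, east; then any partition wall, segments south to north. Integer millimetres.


cube([5250, 100, 2400]);
translate([0, 4400, 0]) cube([5250, 100, 2400]);
translate([0, 100, 0]) cube([100, 4300, 2400]);
translate([5150, 100, 0]) cube([100, 4300, 2400]);
translate([2000, 100, 0]) cube([100, 3000, 2400]);
translate([2000, 4100, 0]) cube([100, 300, 2400]);


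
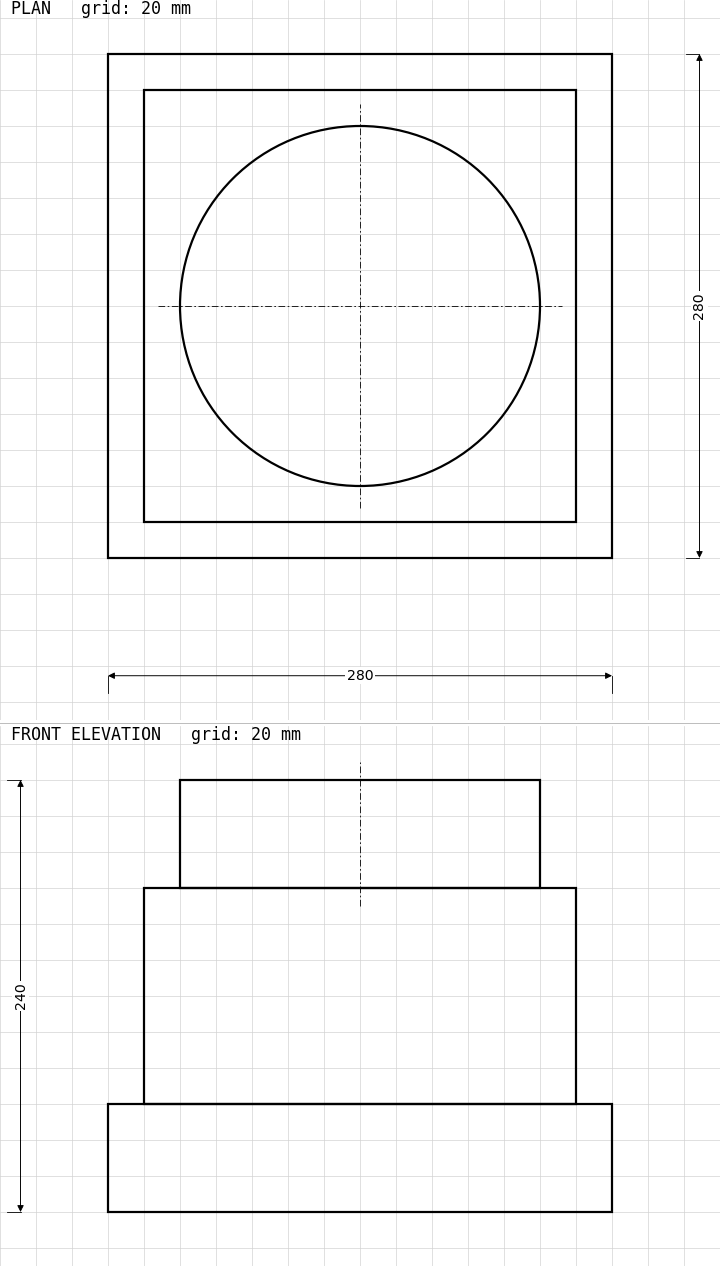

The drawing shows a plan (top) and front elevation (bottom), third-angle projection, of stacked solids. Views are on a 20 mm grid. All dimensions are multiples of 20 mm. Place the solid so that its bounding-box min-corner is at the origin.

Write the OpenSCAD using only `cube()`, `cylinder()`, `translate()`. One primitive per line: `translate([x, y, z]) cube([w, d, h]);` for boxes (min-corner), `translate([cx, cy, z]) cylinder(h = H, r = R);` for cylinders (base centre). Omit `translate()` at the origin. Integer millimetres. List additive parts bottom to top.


cube([280, 280, 60]);
translate([20, 20, 60]) cube([240, 240, 120]);
translate([140, 140, 180]) cylinder(h = 60, r = 100);


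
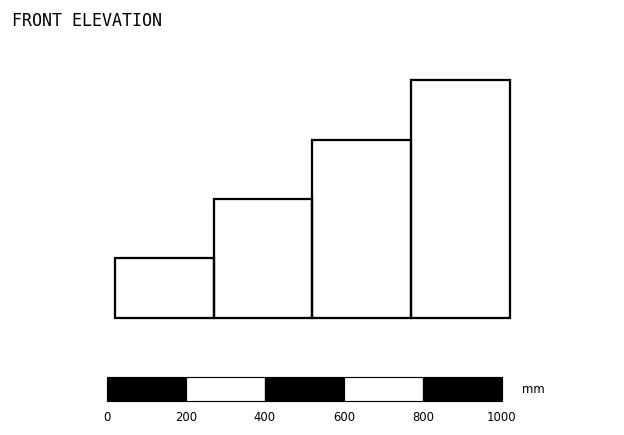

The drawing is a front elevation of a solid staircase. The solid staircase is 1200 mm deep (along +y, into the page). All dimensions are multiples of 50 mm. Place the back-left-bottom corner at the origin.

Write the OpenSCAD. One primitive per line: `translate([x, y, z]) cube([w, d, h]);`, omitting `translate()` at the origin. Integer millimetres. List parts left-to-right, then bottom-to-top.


cube([250, 1200, 150]);
translate([250, 0, 0]) cube([250, 1200, 300]);
translate([500, 0, 0]) cube([250, 1200, 450]);
translate([750, 0, 0]) cube([250, 1200, 600]);


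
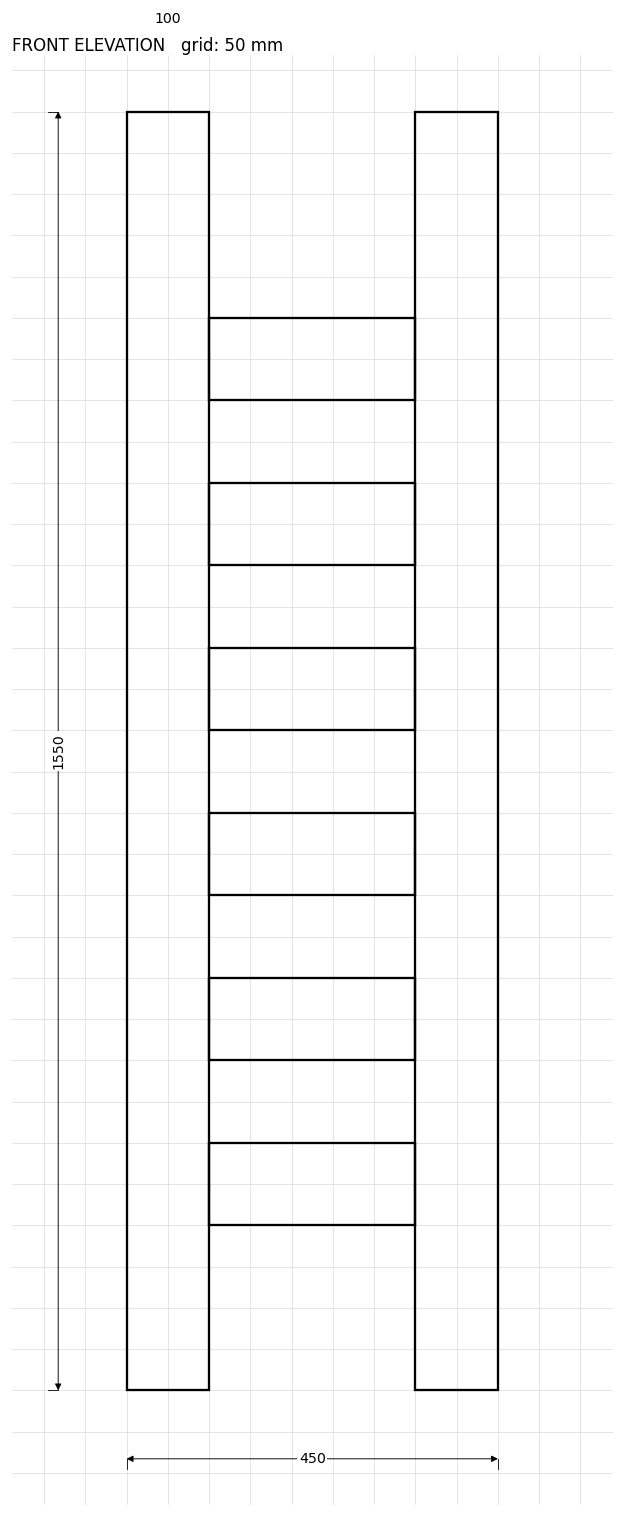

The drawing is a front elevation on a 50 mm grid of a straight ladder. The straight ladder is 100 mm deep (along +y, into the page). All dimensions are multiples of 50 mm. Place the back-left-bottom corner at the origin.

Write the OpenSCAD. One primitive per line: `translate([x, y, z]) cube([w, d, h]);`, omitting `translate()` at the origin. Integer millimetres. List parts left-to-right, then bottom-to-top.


cube([100, 100, 1550]);
translate([100, 0, 200]) cube([250, 100, 100]);
translate([100, 0, 400]) cube([250, 100, 100]);
translate([100, 0, 600]) cube([250, 100, 100]);
translate([100, 0, 800]) cube([250, 100, 100]);
translate([100, 0, 1000]) cube([250, 100, 100]);
translate([100, 0, 1200]) cube([250, 100, 100]);
translate([350, 0, 0]) cube([100, 100, 1550]);


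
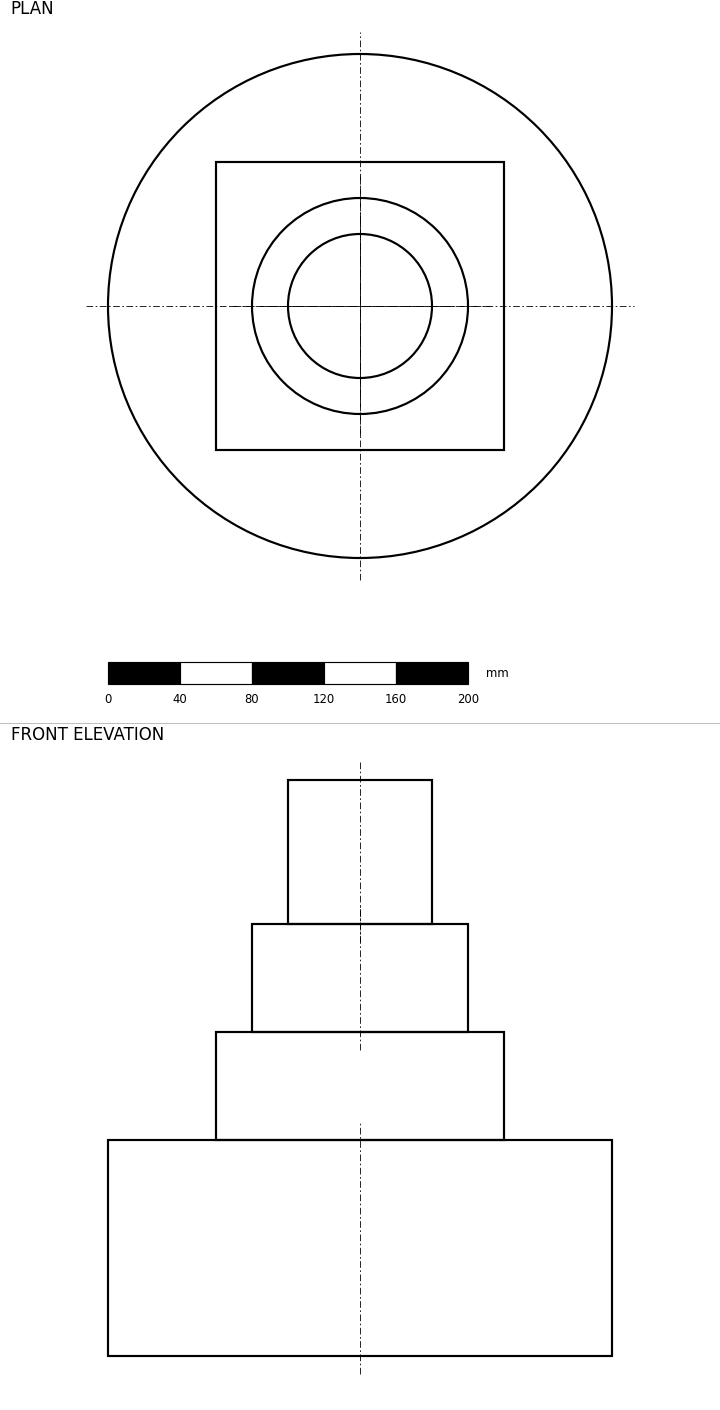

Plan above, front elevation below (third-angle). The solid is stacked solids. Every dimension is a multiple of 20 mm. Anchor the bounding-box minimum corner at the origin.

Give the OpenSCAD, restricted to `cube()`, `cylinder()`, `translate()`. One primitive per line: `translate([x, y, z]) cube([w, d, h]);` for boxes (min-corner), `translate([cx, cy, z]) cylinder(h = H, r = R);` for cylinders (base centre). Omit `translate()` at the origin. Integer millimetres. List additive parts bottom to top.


translate([140, 140, 0]) cylinder(h = 120, r = 140);
translate([60, 60, 120]) cube([160, 160, 60]);
translate([140, 140, 180]) cylinder(h = 60, r = 60);
translate([140, 140, 240]) cylinder(h = 80, r = 40);
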